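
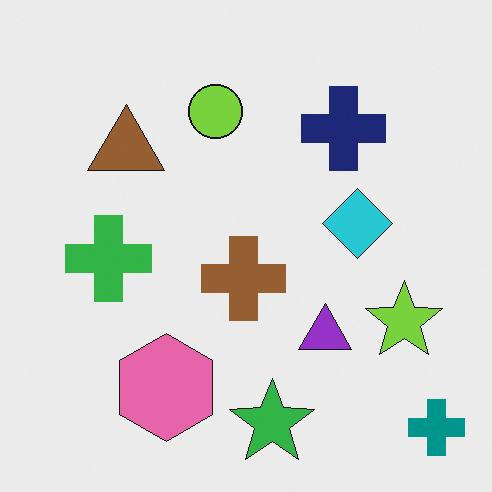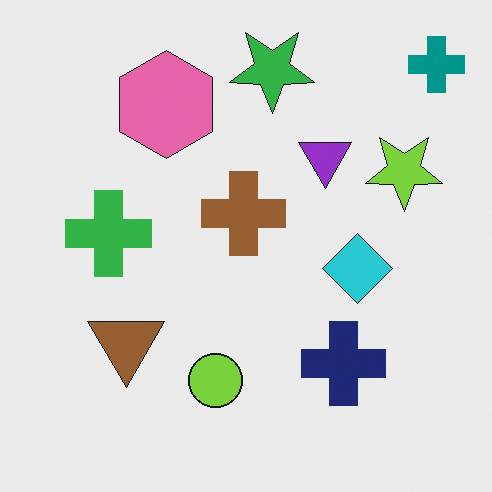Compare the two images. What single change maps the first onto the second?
This is the original image flipped vertically (top ↔ bottom).

The teal cross is in the bottom-right of the first image and the top-right of the second — shapes on opposite sides of the horizontal midline have swapped in a mirror flip.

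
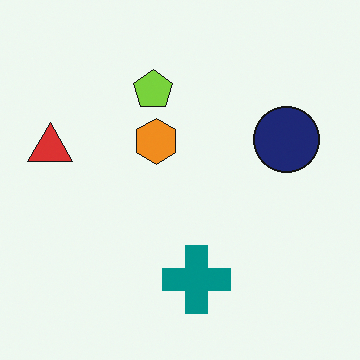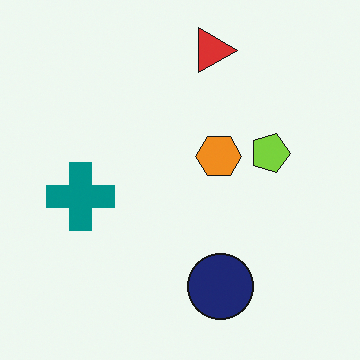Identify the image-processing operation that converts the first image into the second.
This is the original image rotated 90° clockwise.

The red triangle sits in the left of the first image and the top of the second — consistent with a whole-image 90° clockwise rotation.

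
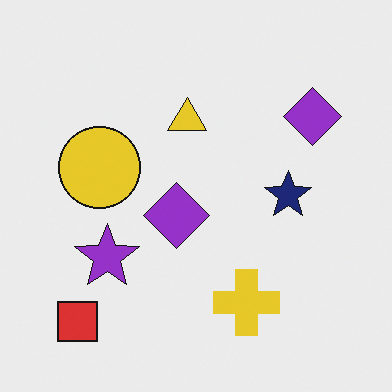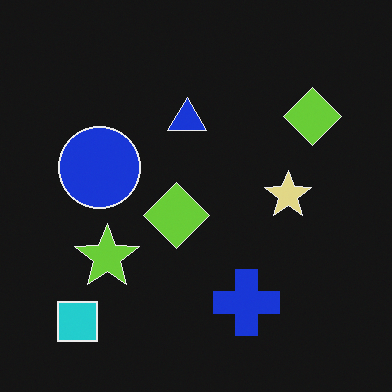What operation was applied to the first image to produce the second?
The transformation is: color-inverted (negative).

The light background has become dark and every shape's color is its complement — a photographic negative.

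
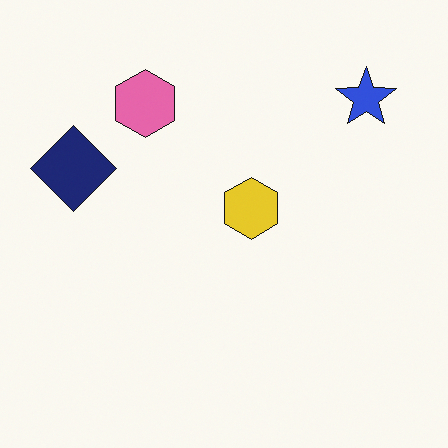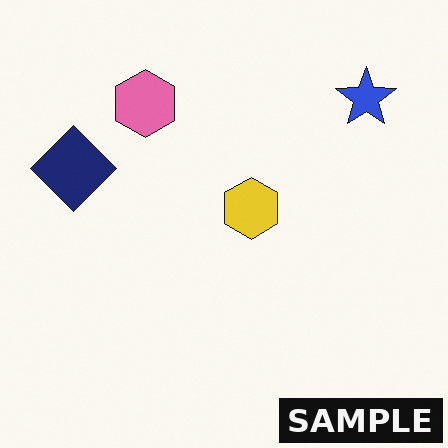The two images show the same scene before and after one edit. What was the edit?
The image was watermarked with the text "SAMPLE" in the lower-right corner.

A dark label reading "SAMPLE" appears in the lower-right corner.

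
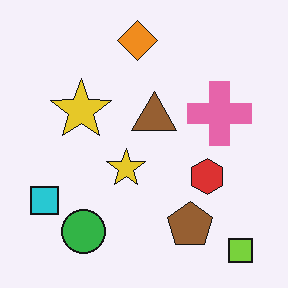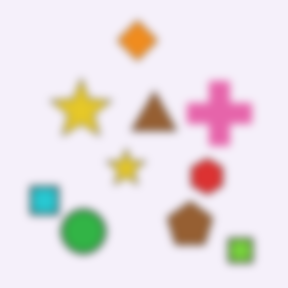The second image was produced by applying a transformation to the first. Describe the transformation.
This is the original image moderately blurred.

Shape edges and outlines are uniformly softened across the whole image.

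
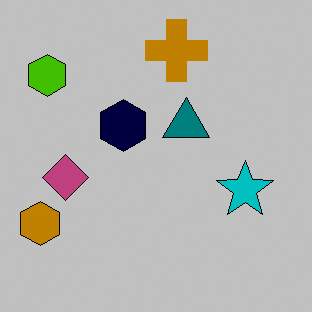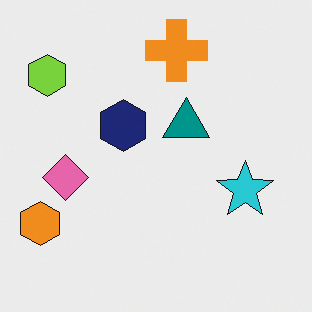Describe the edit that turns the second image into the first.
It was heavily posterized to just a handful of flat colors.

Each flat color has snapped to a coarser quantized level — most visibly, the near-white background has dropped to a flat grey.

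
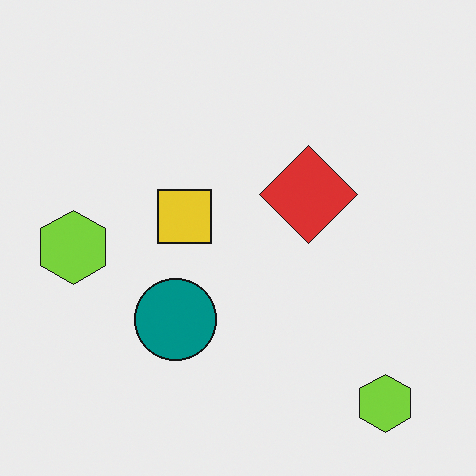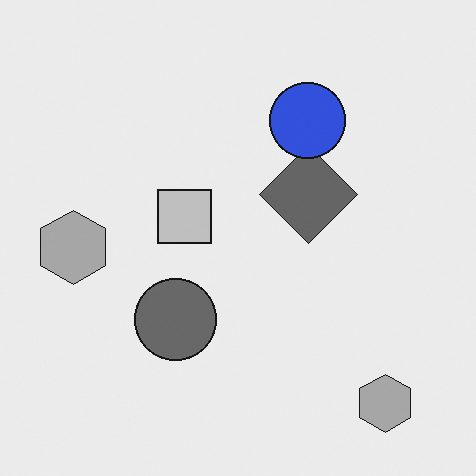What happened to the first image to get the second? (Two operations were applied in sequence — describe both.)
Converted to grayscale, then overlaid with an additional blue circle.

All color is removed — every shape is now a shade of grey. A blue circle appears in the second image that is absent from the first.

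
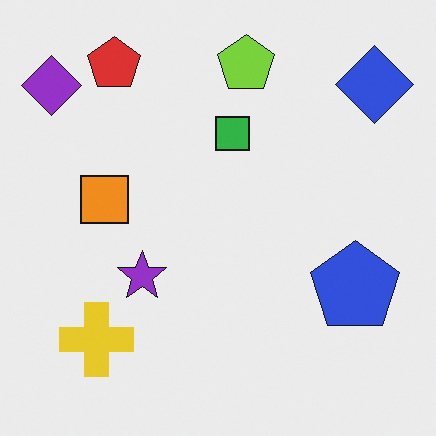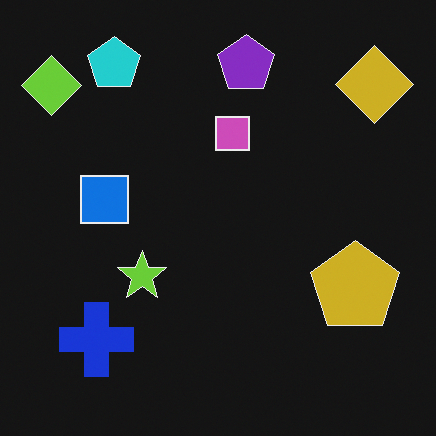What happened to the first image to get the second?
The image was color-inverted (negative).

The light background has become dark and every shape's color is its complement — a photographic negative.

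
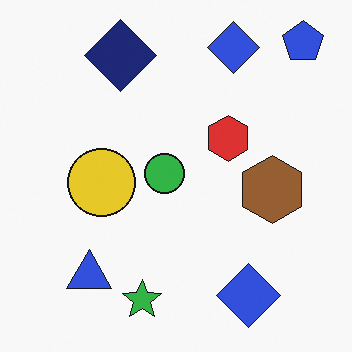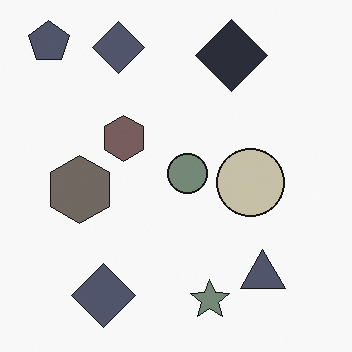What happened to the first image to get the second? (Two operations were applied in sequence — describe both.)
The image was heavily desaturated, then flipped horizontally (left ↔ right).

All colors are more muted and greyish — a global saturation change. The blue pentagon is in the top-right of the first image and the top-left of the second — shapes on opposite sides of the vertical midline have swapped in a mirror flip.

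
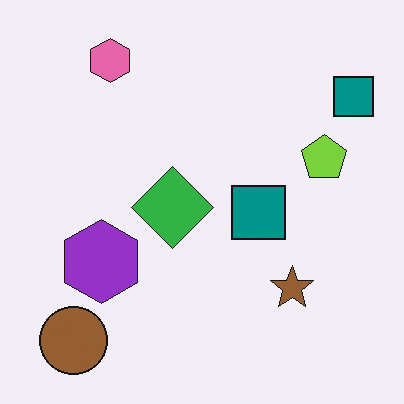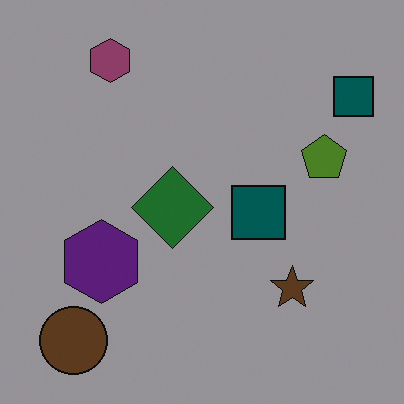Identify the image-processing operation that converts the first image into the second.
The second image is the first darkened a lot.

Every pixel — background and shapes alike — is uniformly darkened.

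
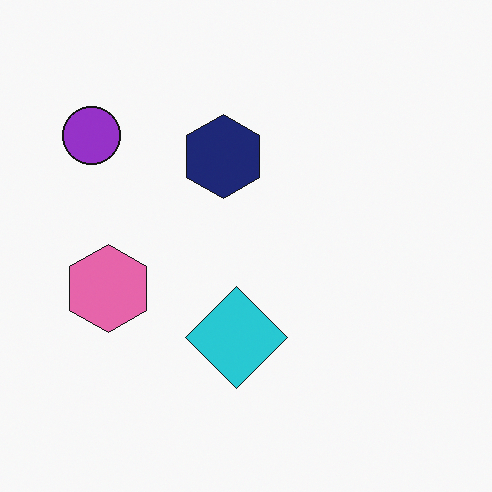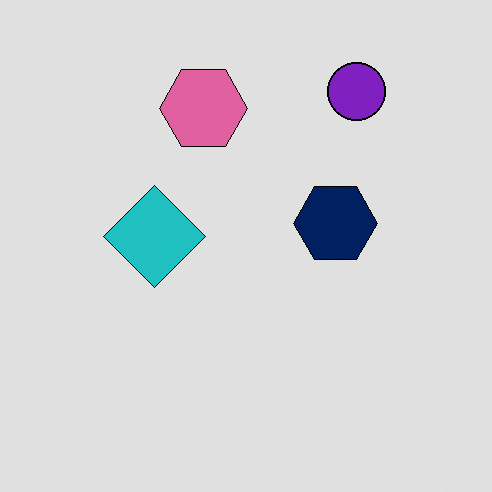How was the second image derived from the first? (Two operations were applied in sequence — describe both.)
The image was moderately posterized, then rotated 90° clockwise.

Each flat color has snapped to a coarser quantized level — most visibly, the near-white background has dropped to a flat grey. The purple circle sits in the top-left of the first image and the top-right of the second — consistent with a whole-image 90° clockwise rotation.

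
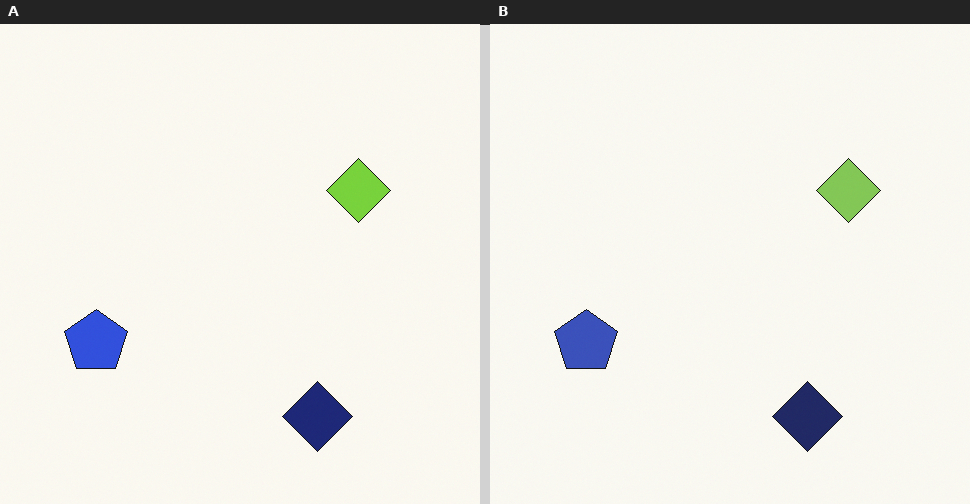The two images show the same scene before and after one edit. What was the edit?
It was slightly desaturated.

All colors are more muted and greyish — a global saturation change.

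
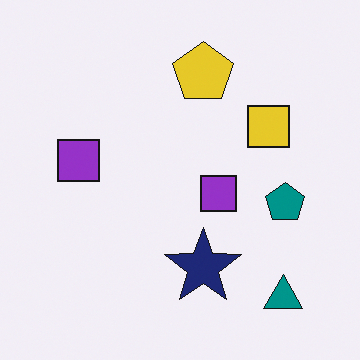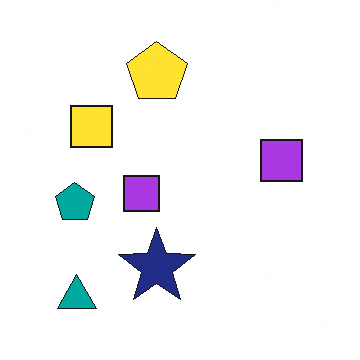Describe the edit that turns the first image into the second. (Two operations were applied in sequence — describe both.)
The image was slightly brightened, then flipped horizontally (left ↔ right).

Every pixel — background and shapes alike — is uniformly brightened. The teal pentagon is in the right of the first image and the left of the second — shapes on opposite sides of the vertical midline have swapped in a mirror flip.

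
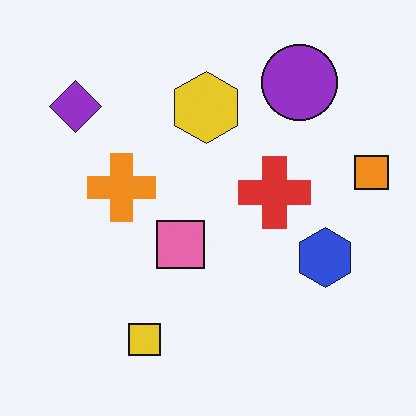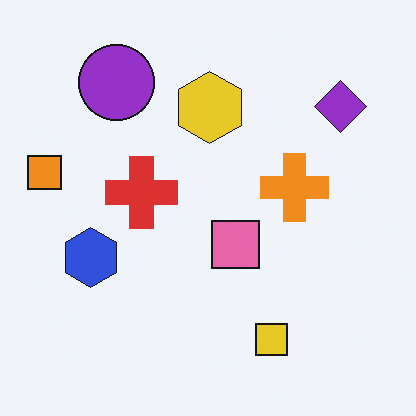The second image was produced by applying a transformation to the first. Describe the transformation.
The second image is the first flipped horizontally (left ↔ right).

The orange square is in the right of the first image and the left of the second — shapes on opposite sides of the vertical midline have swapped in a mirror flip.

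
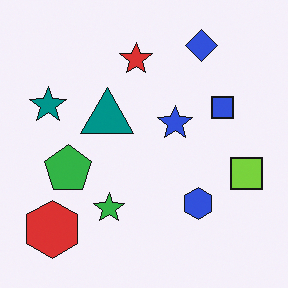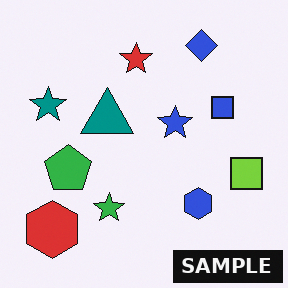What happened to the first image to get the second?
The image was watermarked with the text "SAMPLE" in the lower-right corner.

A dark label reading "SAMPLE" appears in the lower-right corner.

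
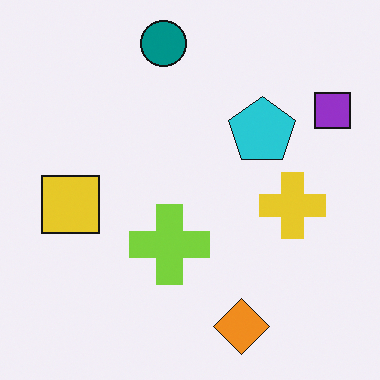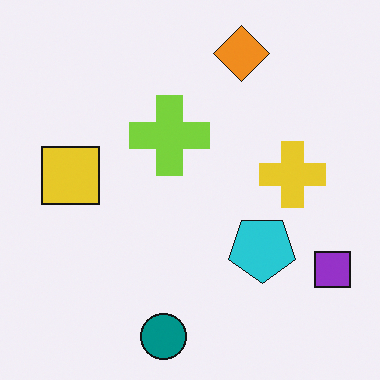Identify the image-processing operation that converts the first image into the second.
The second image is the first flipped vertically (top ↔ bottom).

The teal circle is in the top of the first image and the bottom of the second — shapes on opposite sides of the horizontal midline have swapped in a mirror flip.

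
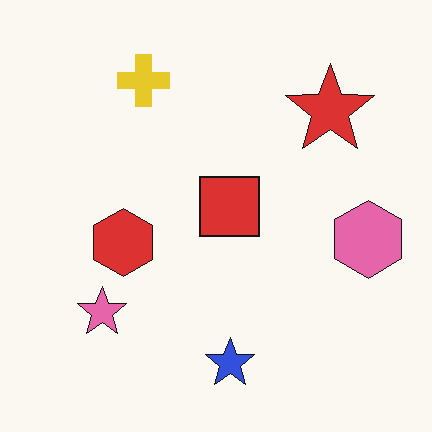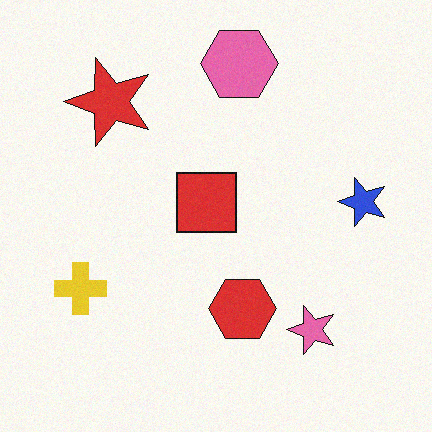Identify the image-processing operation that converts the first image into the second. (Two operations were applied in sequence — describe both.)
This is the original image rotated 90° counter-clockwise, then degraded with a light layer of grain.

The red star sits in the top-right of the first image and the top-left of the second — consistent with a whole-image 90° counter-clockwise rotation. Random speckle covers the whole image, including the flat background.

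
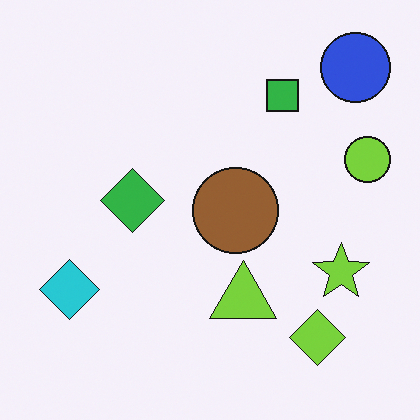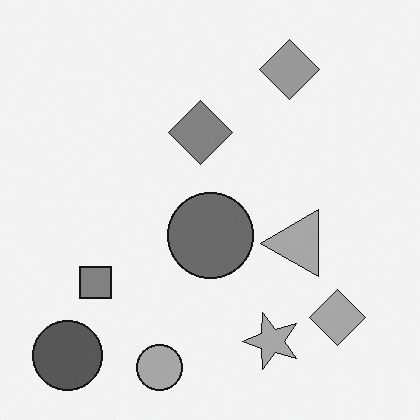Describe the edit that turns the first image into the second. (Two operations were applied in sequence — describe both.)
This is the original image transposed (reflected across the top-left ↔ bottom-right diagonal), then converted to grayscale.

Shapes have swapped their row and column positions — what was in the top-right is now in the bottom-left — a diagonal reflection. All color is removed — every shape is now a shade of grey.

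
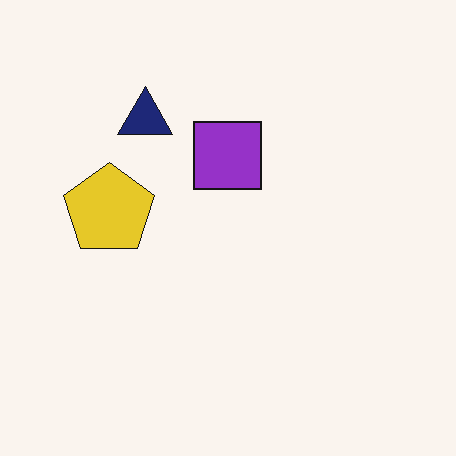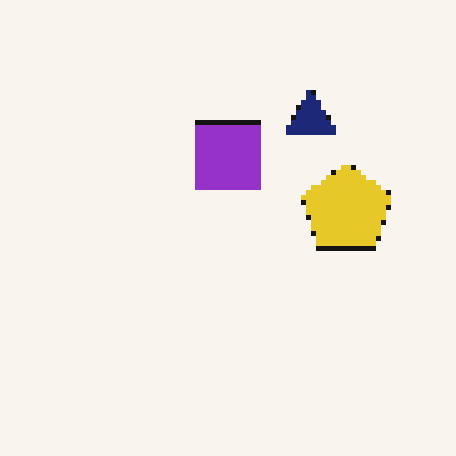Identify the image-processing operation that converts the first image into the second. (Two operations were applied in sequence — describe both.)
It was flipped horizontally (left ↔ right), then lightly pixelated (a mild mosaic effect).

The yellow pentagon is in the left of the first image and the right of the second — shapes on opposite sides of the vertical midline have swapped in a mirror flip. Shapes are reduced to large square blocks; fine edges and outlines are lost — a downscale-then-upscale (mosaic) effect.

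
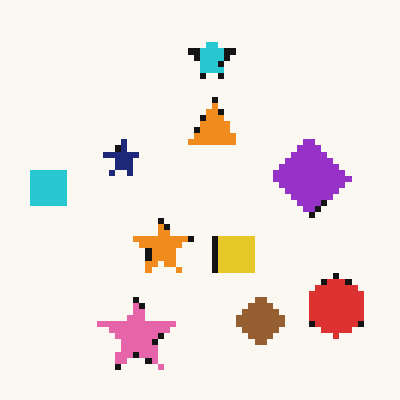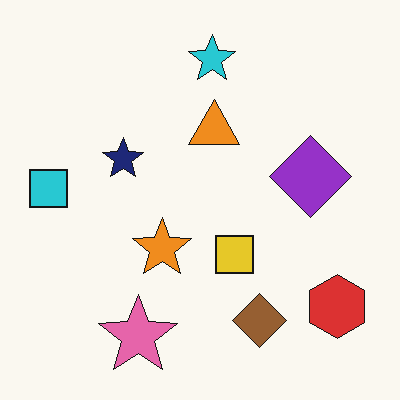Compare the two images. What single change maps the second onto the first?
It was pixelated into visible square blocks.

Shapes are reduced to large square blocks; fine edges and outlines are lost — a downscale-then-upscale (mosaic) effect.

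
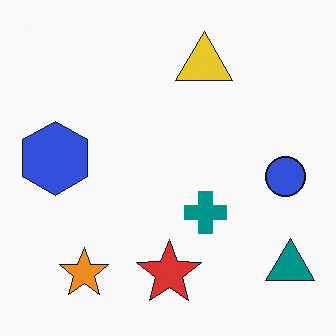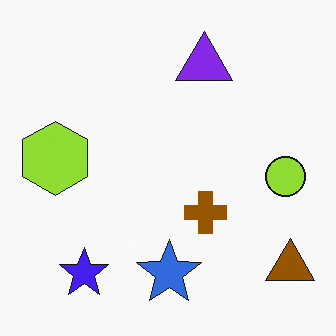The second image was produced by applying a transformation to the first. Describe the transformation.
It was hue-shifted through roughly half the color wheel.

Every shape's color has rotated by the same amount around the hue wheel — a uniform hue shift.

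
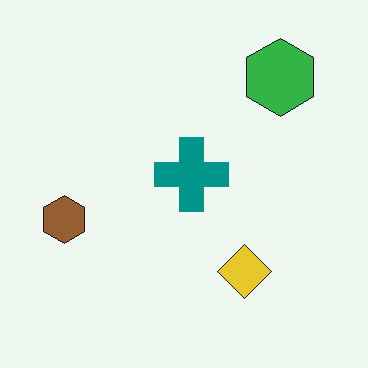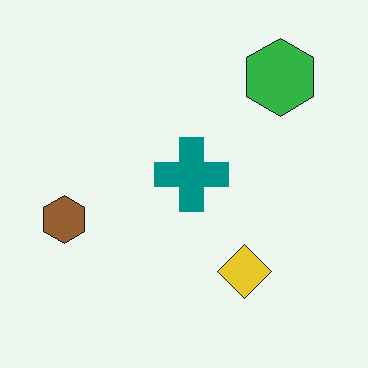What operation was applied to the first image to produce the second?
Given moderate JPEG compression.

Blocky 8×8 compression artifacts appear around shape edges and the flat background shows ringing — characteristic JPEG degradation.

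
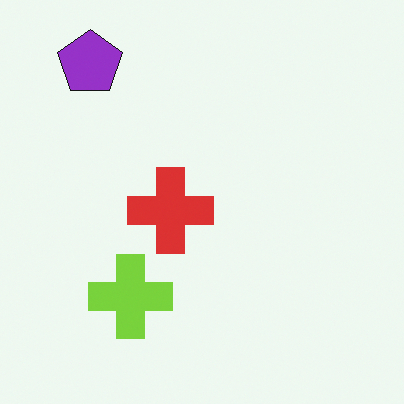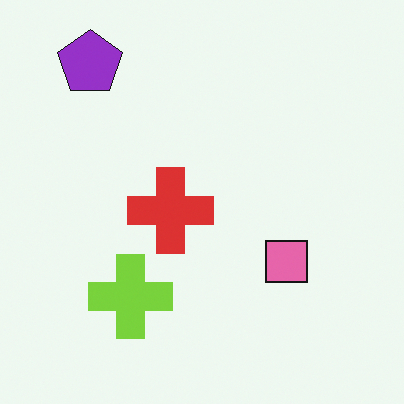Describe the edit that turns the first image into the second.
Overlaid with an additional pink square.

A pink square appears in the second image that is absent from the first.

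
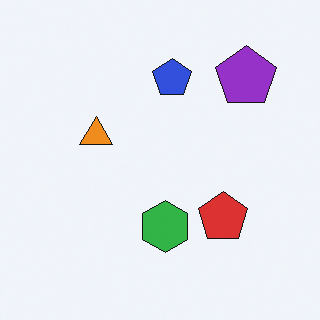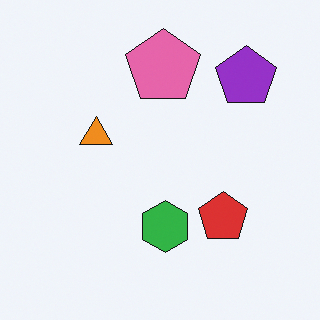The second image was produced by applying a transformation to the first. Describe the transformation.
It was overlaid with an additional pink pentagon.

A pink pentagon appears in the second image that is absent from the first.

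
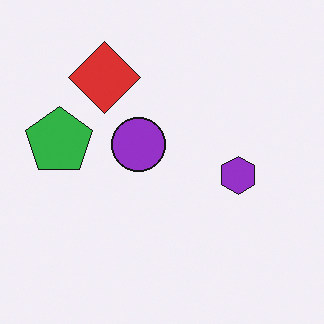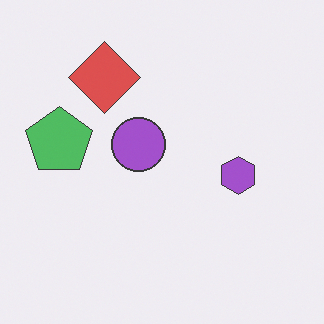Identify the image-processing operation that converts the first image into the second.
This is the original image given slightly reduced contrast.

Tones are pushed toward mid-grey across the whole image — a global contrast change.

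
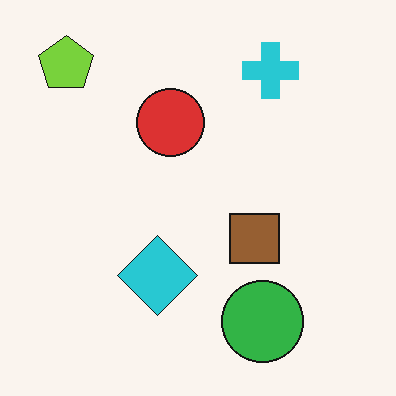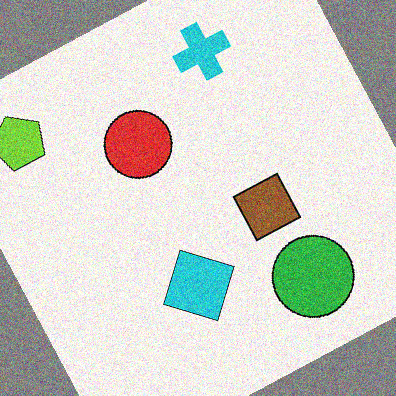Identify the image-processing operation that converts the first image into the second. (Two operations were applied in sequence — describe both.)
The transformation is: rotated counter-clockwise by a moderate amount, then degraded with moderate additive noise.

Every shape is tilted by the same angle and the image corners show triangular fill wedges — a whole-image rotation by a non-right angle. Random speckle covers the whole image, including the flat background.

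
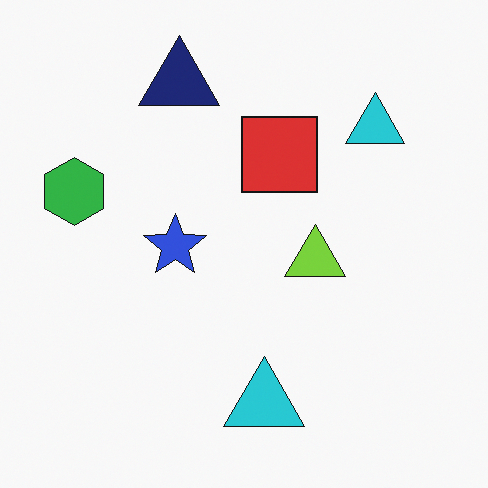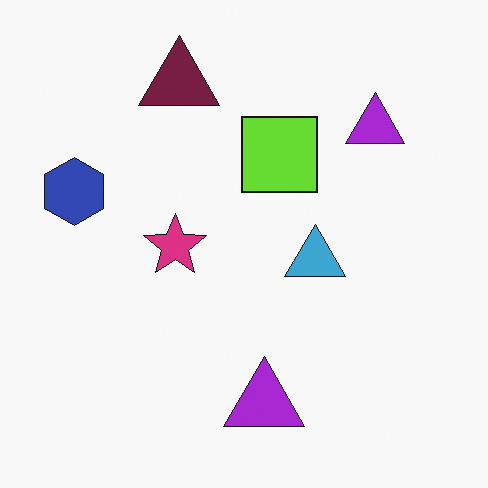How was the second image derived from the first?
Hue-shifted noticeably.

Every shape's color has rotated by the same amount around the hue wheel — a uniform hue shift.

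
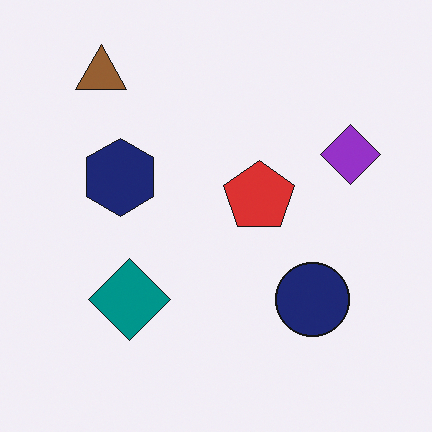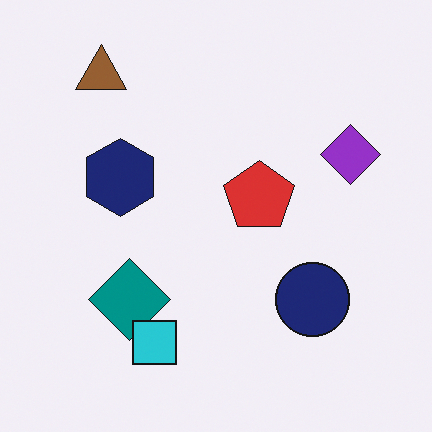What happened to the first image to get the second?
Overlaid with an additional cyan square.

A cyan square appears in the second image that is absent from the first.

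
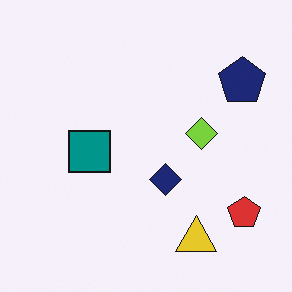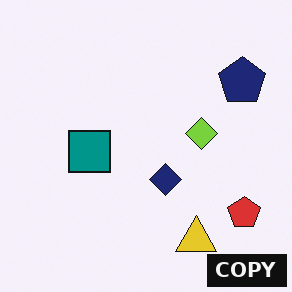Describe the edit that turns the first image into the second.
It was watermarked with the text "COPY" in the lower-right corner.

A dark label reading "COPY" appears in the lower-right corner.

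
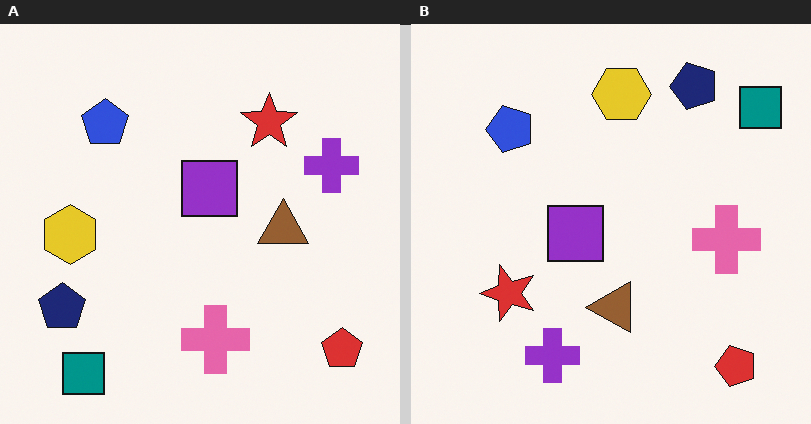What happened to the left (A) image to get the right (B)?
This is the original image transposed (reflected across the top-left ↔ bottom-right diagonal).

Shapes have swapped their row and column positions — what was in the top-right is now in the bottom-left — a diagonal reflection.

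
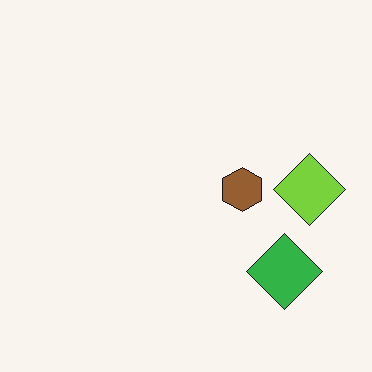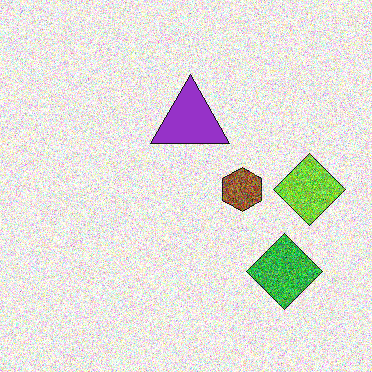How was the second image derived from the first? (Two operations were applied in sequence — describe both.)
It was degraded with heavy additive noise, then overlaid with an additional purple triangle.

Random speckle covers the whole image, including the flat background. A purple triangle appears in the second image that is absent from the first.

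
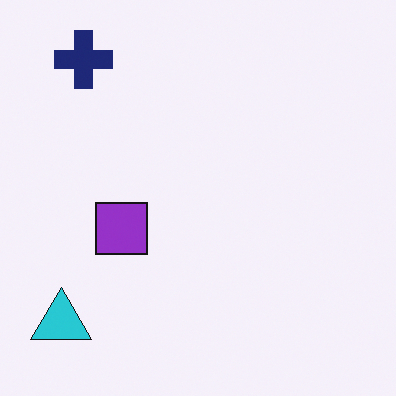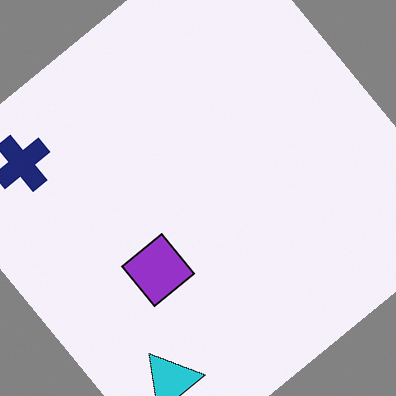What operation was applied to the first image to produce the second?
The image was rotated counter-clockwise by a large amount — several tens of degrees.

Every shape is tilted by the same angle and the image corners show triangular fill wedges — a whole-image rotation by a non-right angle.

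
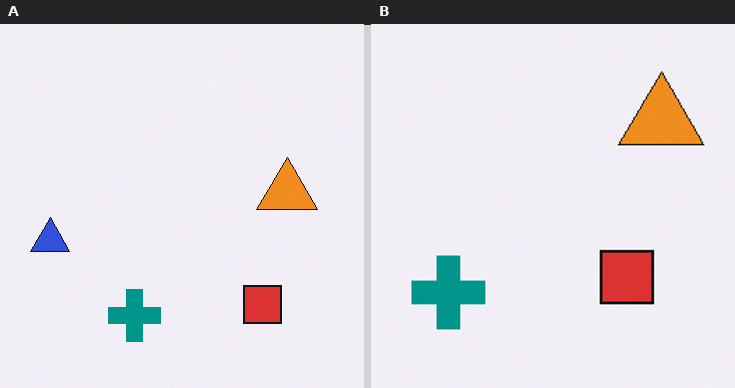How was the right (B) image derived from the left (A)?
This is the original image cropped slightly and scaled back up.

The visible shapes are larger and the field of view is narrower; shapes near the original edges may be partly or wholly outside the frame — a crop-and-rescale.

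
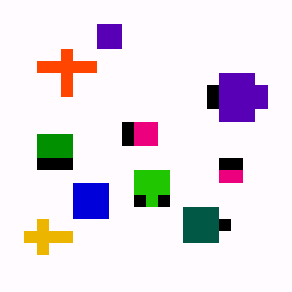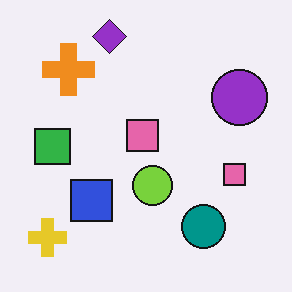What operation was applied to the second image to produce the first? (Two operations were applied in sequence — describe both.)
The first image is the second coarsely pixelated, then given much higher contrast.

Shapes are reduced to large square blocks; fine edges and outlines are lost — a downscale-then-upscale (mosaic) effect. Tones are pushed away from mid-grey across the whole image — a global contrast change.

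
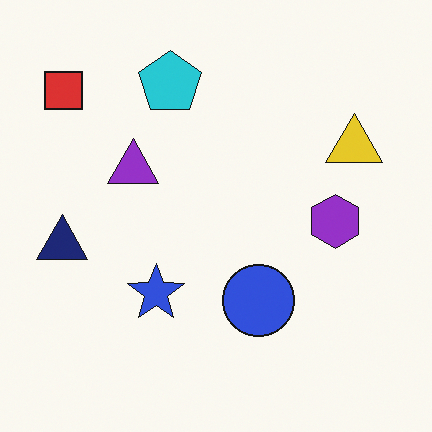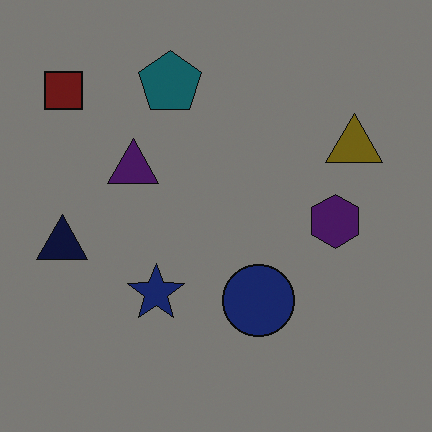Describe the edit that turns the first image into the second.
This is the original image noticeably darkened.

Every pixel — background and shapes alike — is uniformly darkened.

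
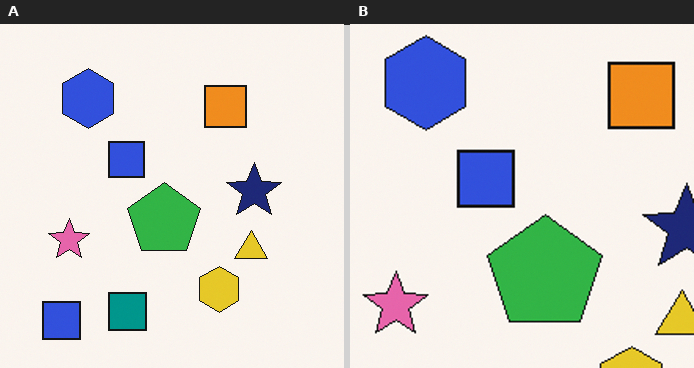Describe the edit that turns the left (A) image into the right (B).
This is the original image cropped to a modestly smaller region and rescaled.

The visible shapes are larger and the field of view is narrower; shapes near the original edges may be partly or wholly outside the frame — a crop-and-rescale.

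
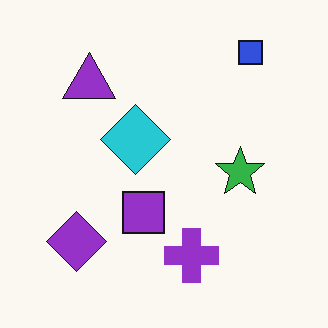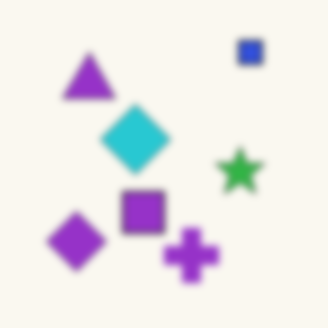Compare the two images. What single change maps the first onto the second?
The image was noticeably gaussian-blurred.

Shape edges and outlines are uniformly softened across the whole image.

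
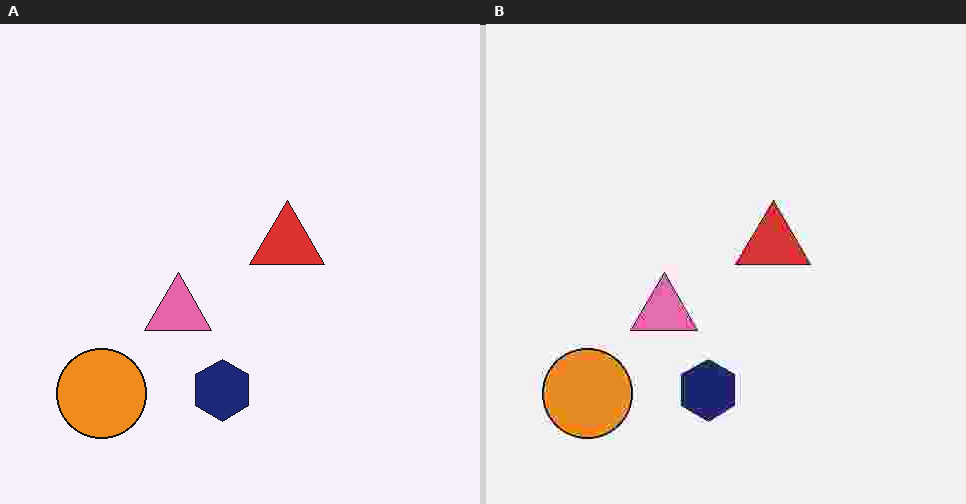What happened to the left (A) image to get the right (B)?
The right (B) image is the left (A) degraded with heavy JPEG compression.

Blocky 8×8 compression artifacts appear around shape edges and the flat background shows ringing — characteristic JPEG degradation.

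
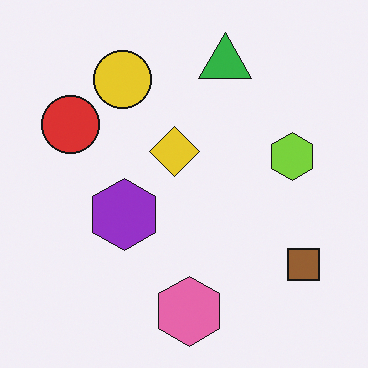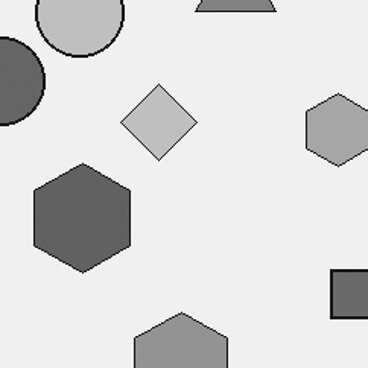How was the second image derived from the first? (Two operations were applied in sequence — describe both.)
Converted to grayscale, then cropped slightly and scaled back up.

All color is removed — every shape is now a shade of grey. The visible shapes are larger and the field of view is narrower; shapes near the original edges may be partly or wholly outside the frame — a crop-and-rescale.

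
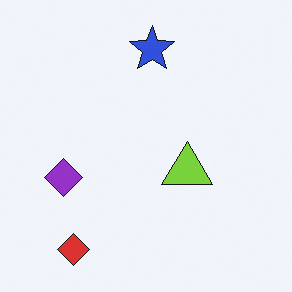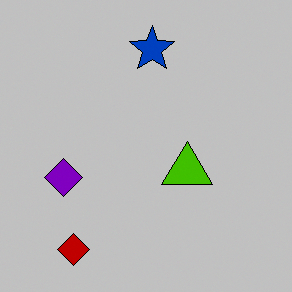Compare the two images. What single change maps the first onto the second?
The image was aggressively posterized.

Each flat color has snapped to a coarser quantized level — most visibly, the near-white background has dropped to a flat grey.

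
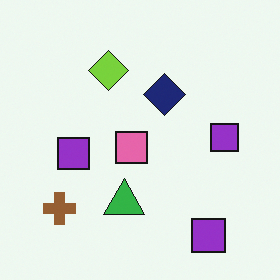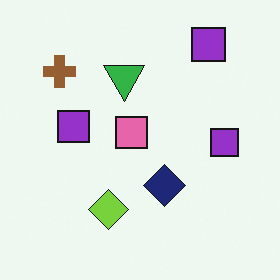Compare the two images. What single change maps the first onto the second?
It was flipped vertically (top ↔ bottom).

The lime diamond is in the top of the first image and the bottom of the second — shapes on opposite sides of the horizontal midline have swapped in a mirror flip.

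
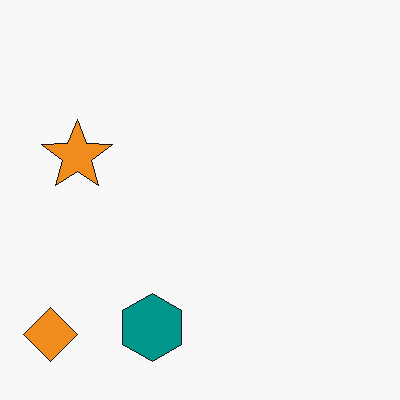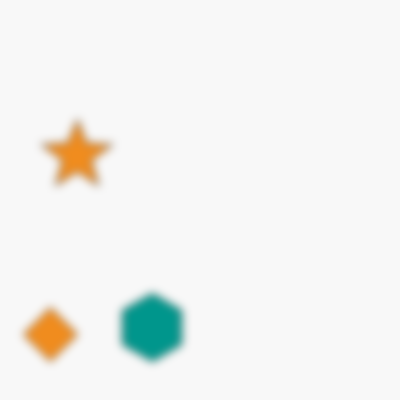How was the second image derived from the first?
The second image is the first noticeably gaussian-blurred.

Shape edges and outlines are uniformly softened across the whole image.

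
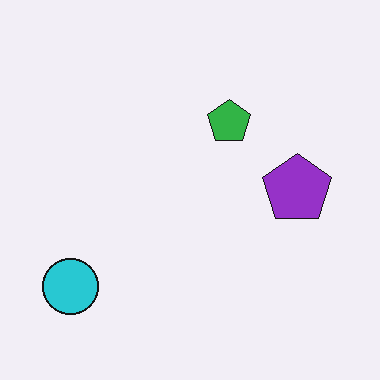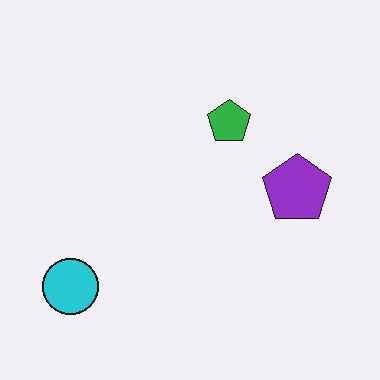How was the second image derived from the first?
This is the original image JPEG-compressed with visible artifacts.

Blocky 8×8 compression artifacts appear around shape edges and the flat background shows ringing — characteristic JPEG degradation.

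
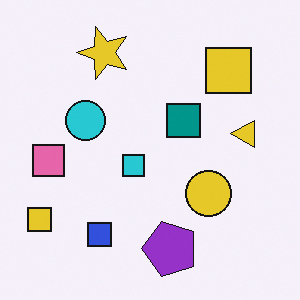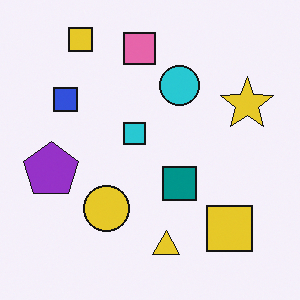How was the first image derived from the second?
Rotated 90° counter-clockwise.

The yellow star sits in the right of the second image and the top of the first — consistent with a whole-image 90° counter-clockwise rotation.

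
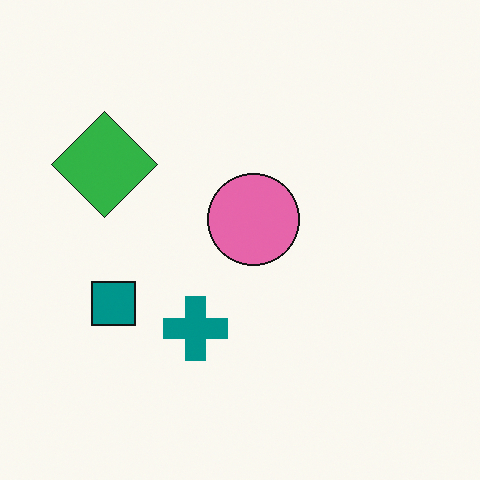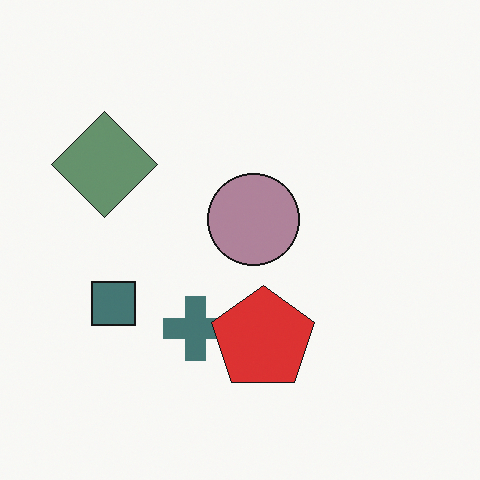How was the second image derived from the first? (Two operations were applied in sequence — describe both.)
The transformation is: made much more muted (saturation change), then overlaid with an additional red pentagon.

All colors are more muted and greyish — a global saturation change. A red pentagon appears in the second image that is absent from the first.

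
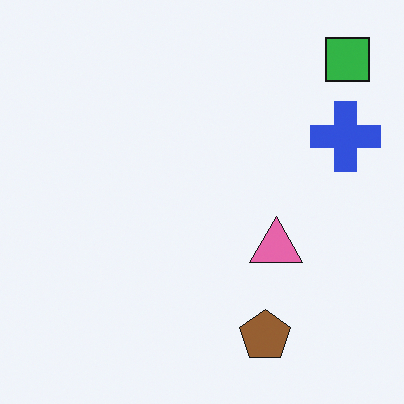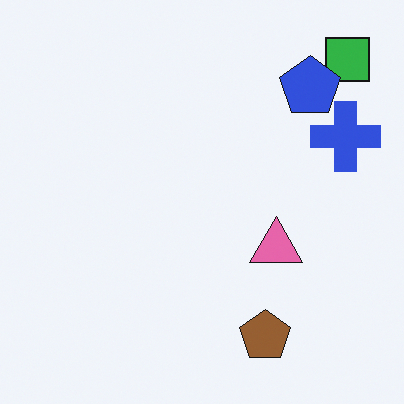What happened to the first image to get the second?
Overlaid with an additional blue pentagon.

A blue pentagon appears in the second image that is absent from the first.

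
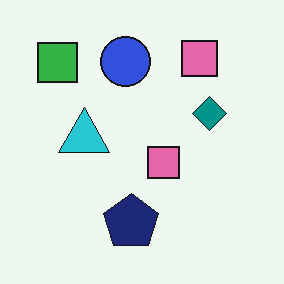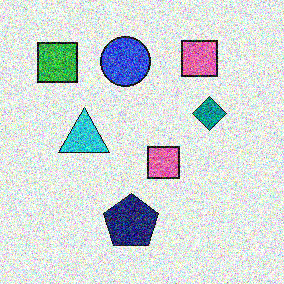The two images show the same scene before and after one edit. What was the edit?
This is the original image degraded with strong gaussian noise.

Random speckle covers the whole image, including the flat background.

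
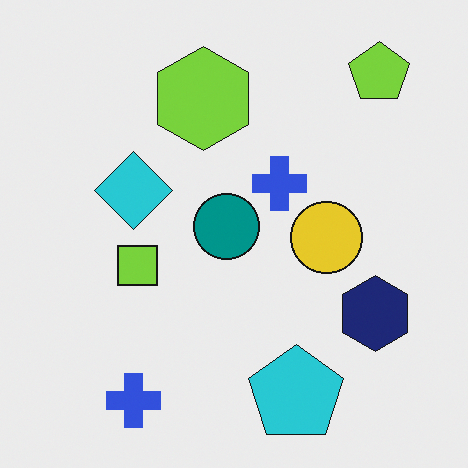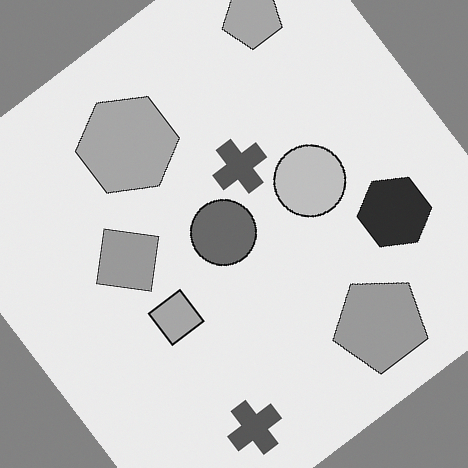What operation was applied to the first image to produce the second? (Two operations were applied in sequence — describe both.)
This is the original image rotated counter-clockwise by a large amount — several tens of degrees, then converted to grayscale.

Every shape is tilted by the same angle and the image corners show triangular fill wedges — a whole-image rotation by a non-right angle. All color is removed — every shape is now a shade of grey.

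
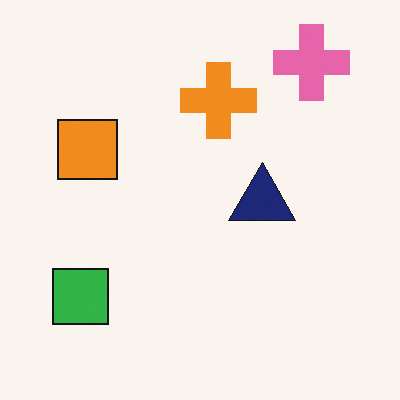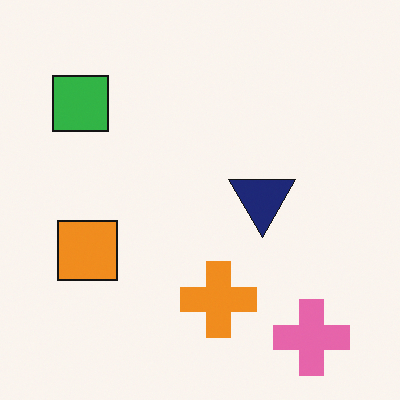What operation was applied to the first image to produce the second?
The transformation is: flipped vertically (top ↔ bottom).

The pink cross is in the top-right of the first image and the bottom-right of the second — shapes on opposite sides of the horizontal midline have swapped in a mirror flip.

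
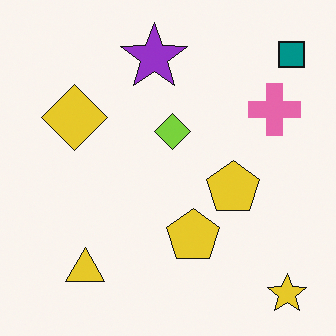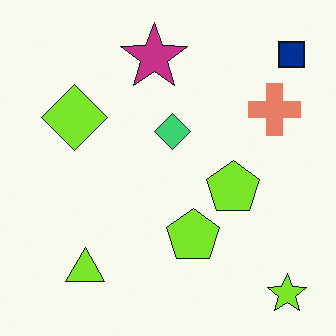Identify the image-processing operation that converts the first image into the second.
The second image is the first hue-shifted by a small amount.

Every shape's color has rotated by the same amount around the hue wheel — a uniform hue shift.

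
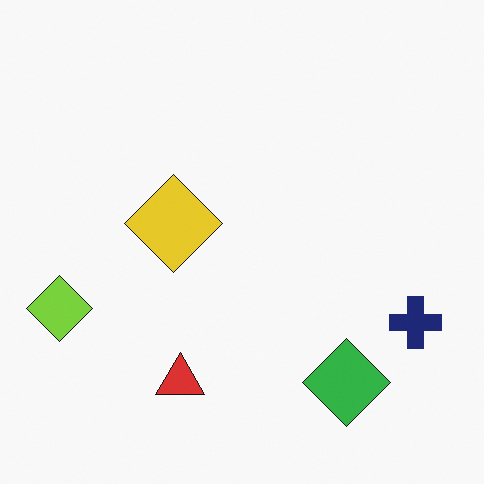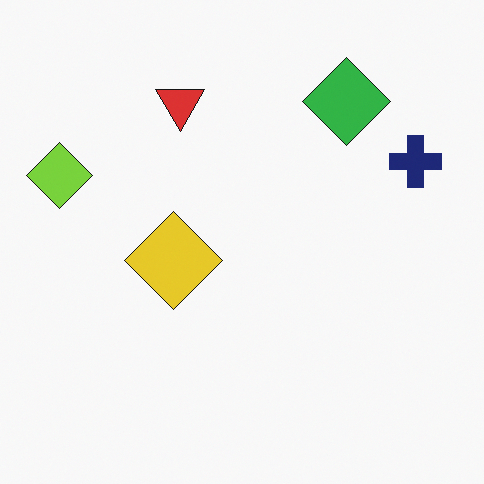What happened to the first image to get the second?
This is the original image flipped vertically (top ↔ bottom).

The green diamond is in the bottom-right of the first image and the top-right of the second — shapes on opposite sides of the horizontal midline have swapped in a mirror flip.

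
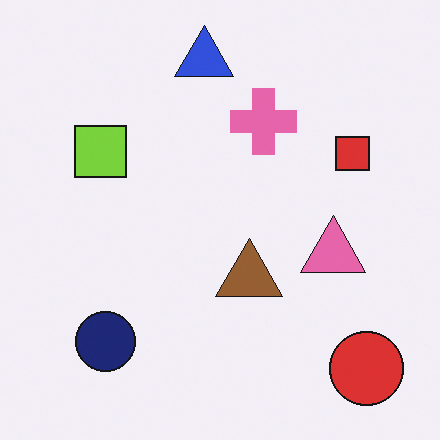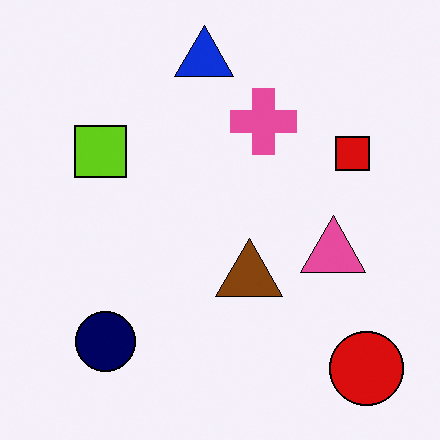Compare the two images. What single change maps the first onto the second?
The transformation is: given slightly increased contrast.

Tones are pushed away from mid-grey across the whole image — a global contrast change.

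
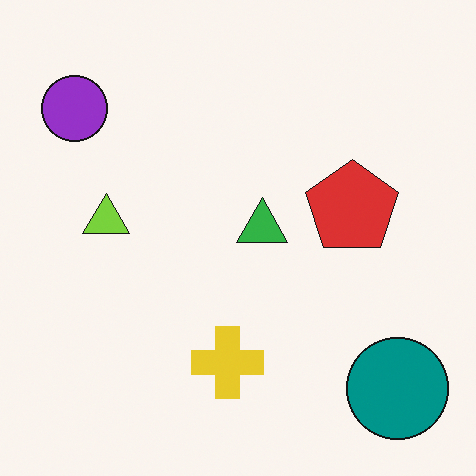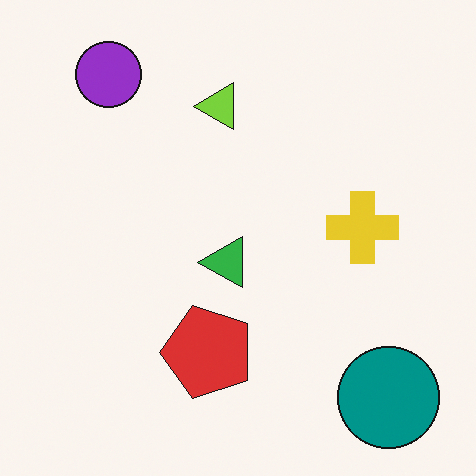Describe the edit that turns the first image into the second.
It was transposed (reflected across the top-left ↔ bottom-right diagonal).

Shapes have swapped their row and column positions — what was in the top-right is now in the bottom-left — a diagonal reflection.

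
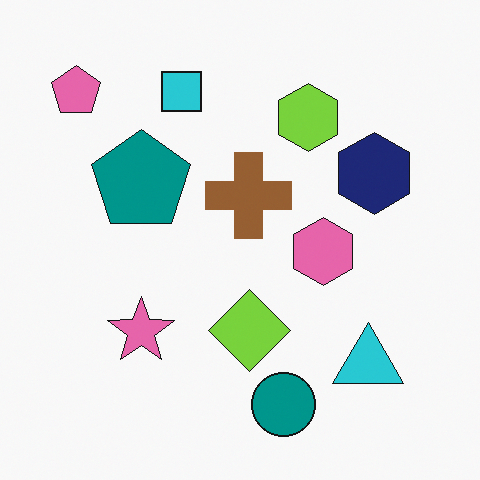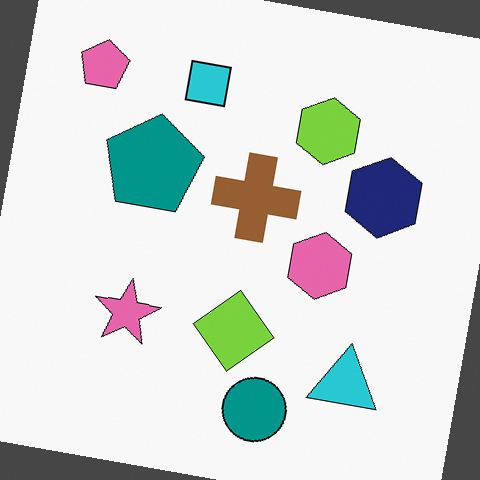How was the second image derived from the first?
The transformation is: rotated clockwise by a small amount.

Every shape is tilted by the same angle and the image corners show triangular fill wedges — a whole-image rotation by a non-right angle.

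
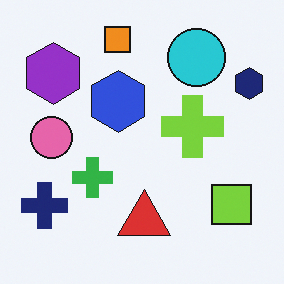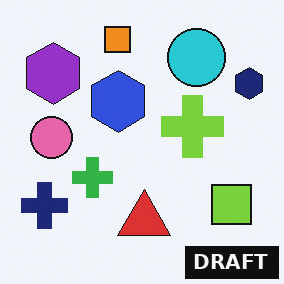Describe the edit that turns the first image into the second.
It was watermarked with the text "DRAFT" in the lower-right corner.

A dark label reading "DRAFT" appears in the lower-right corner.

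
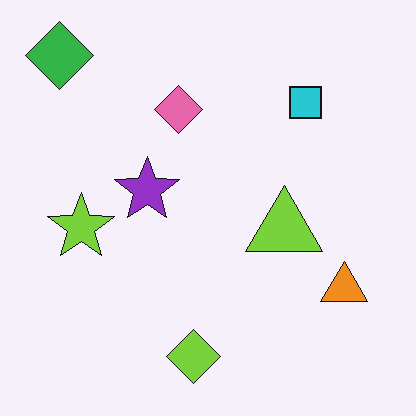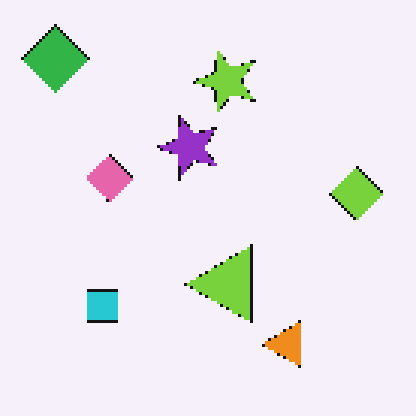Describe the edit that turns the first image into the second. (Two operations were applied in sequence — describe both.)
The transformation is: transposed (reflected across the top-left ↔ bottom-right diagonal), then mildly pixelated.

Shapes have swapped their row and column positions — what was in the top-right is now in the bottom-left — a diagonal reflection. Shapes are reduced to large square blocks; fine edges and outlines are lost — a downscale-then-upscale (mosaic) effect.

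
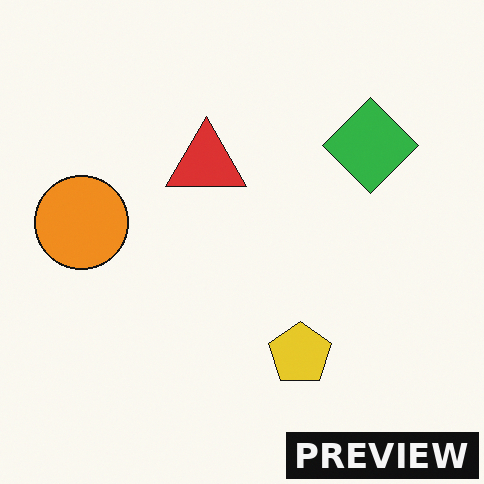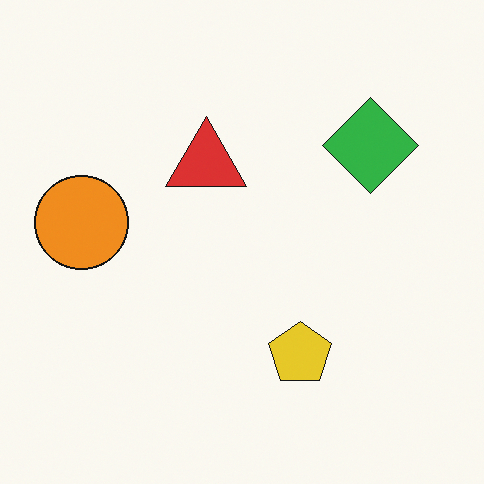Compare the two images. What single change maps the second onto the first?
The first image is the second watermarked with the text "PREVIEW" in the lower-right corner.

A dark label reading "PREVIEW" appears in the lower-right corner.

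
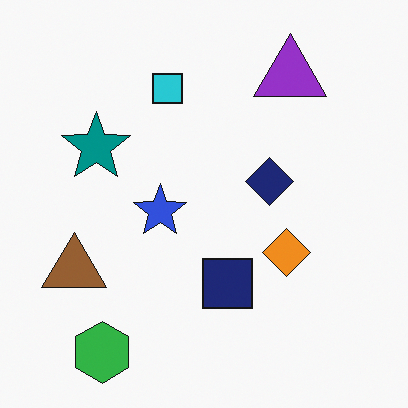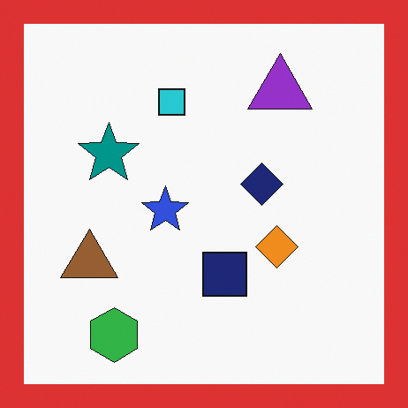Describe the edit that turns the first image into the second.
This is the original image framed with a red border.

A solid red frame runs around the edge of the second image, with the content slightly shrunk inside it.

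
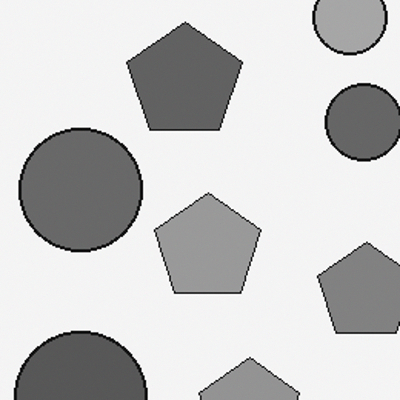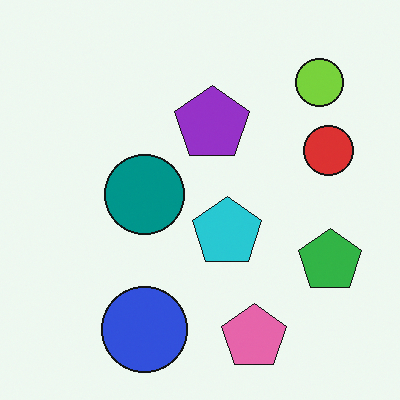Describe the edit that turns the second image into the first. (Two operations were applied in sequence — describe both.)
Cropped slightly and scaled back up, then converted to grayscale.

The visible shapes are larger and the field of view is narrower; shapes near the original edges may be partly or wholly outside the frame — a crop-and-rescale. All color is removed — every shape is now a shade of grey.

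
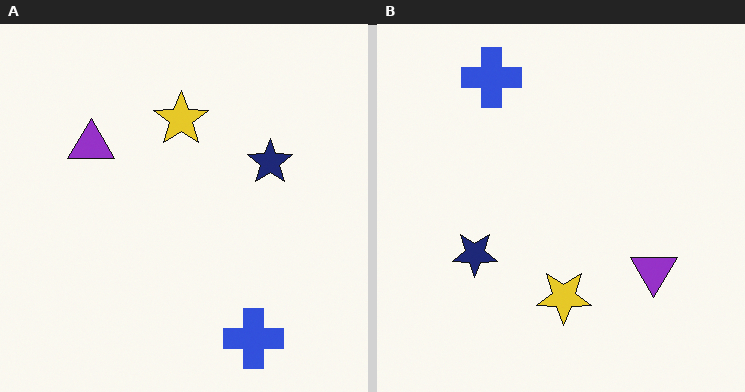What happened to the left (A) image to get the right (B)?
It was rotated 180°.

The blue cross sits in the bottom-right of the left (A) image and the top-left of the right (B) — consistent with a whole-image 180° rotation.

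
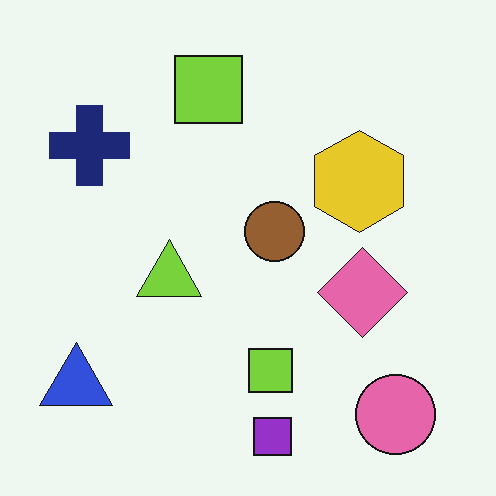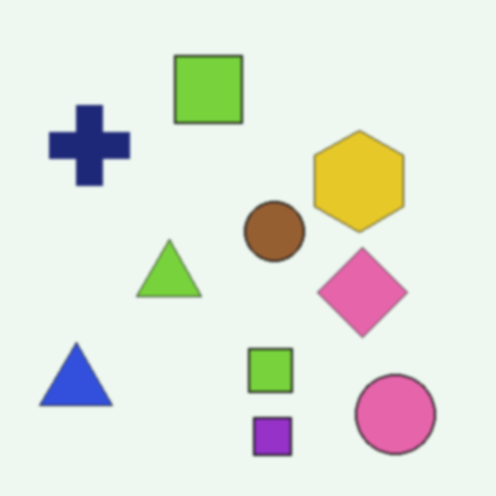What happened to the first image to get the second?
It was lightly blurred.

Shape edges and outlines are uniformly softened across the whole image.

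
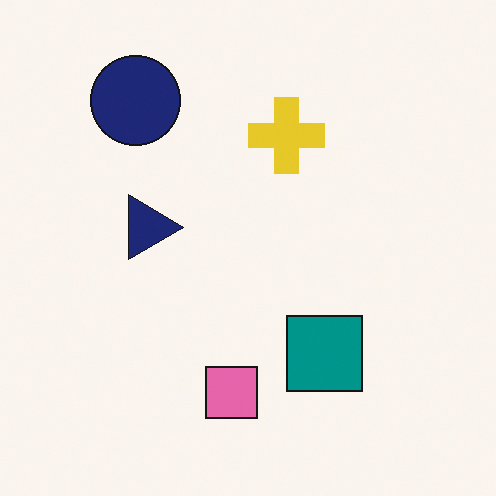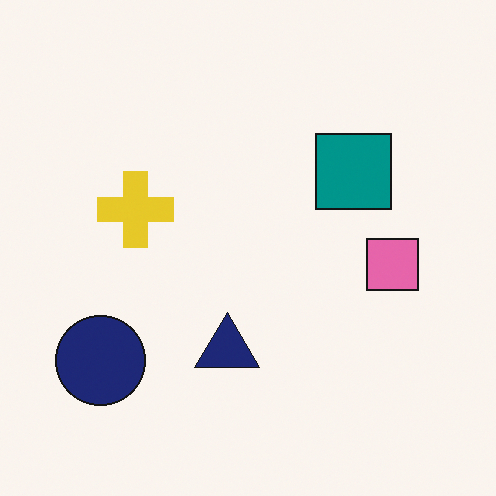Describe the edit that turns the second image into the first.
The transformation is: rotated 90° clockwise.

The navy circle sits in the bottom-left of the second image and the top-left of the first — consistent with a whole-image 90° clockwise rotation.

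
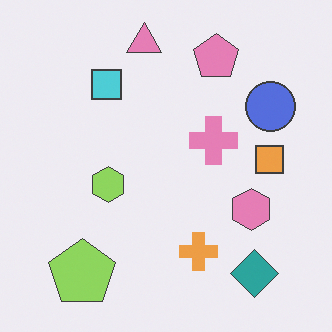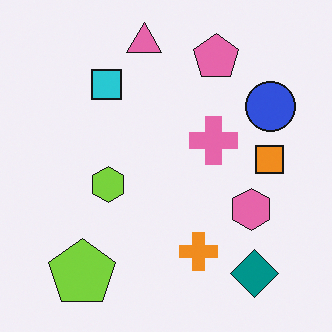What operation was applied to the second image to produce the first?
The first image is the second given slightly reduced contrast.

Tones are pushed toward mid-grey across the whole image — a global contrast change.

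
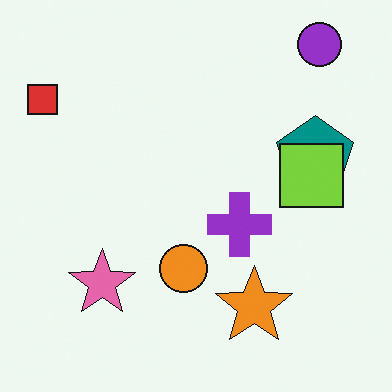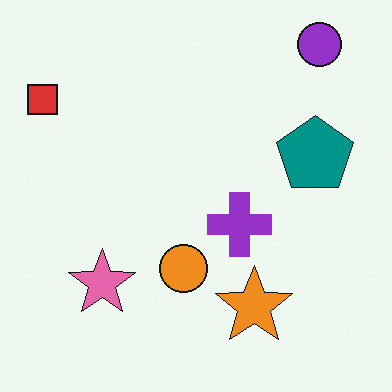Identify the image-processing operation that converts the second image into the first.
The image was overlaid with an additional lime square.

A lime square appears in the first image that is absent from the second.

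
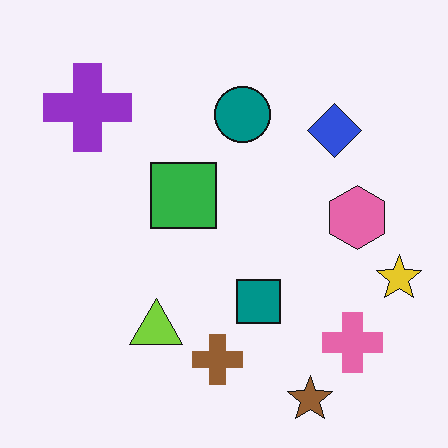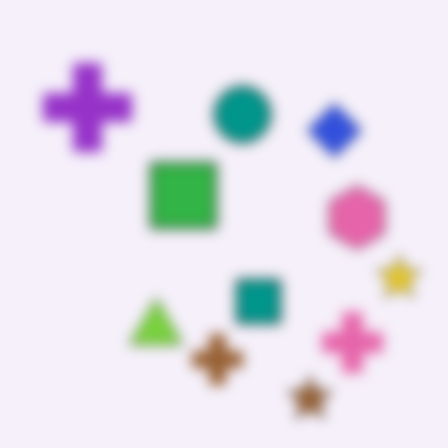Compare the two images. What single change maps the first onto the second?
The image was strongly gaussian-blurred.

Shape edges and outlines are uniformly softened across the whole image.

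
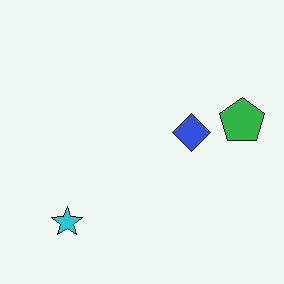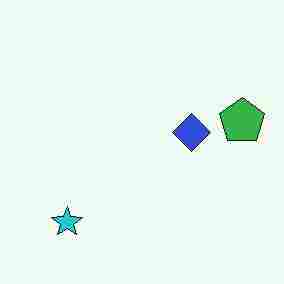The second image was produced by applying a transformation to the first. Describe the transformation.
This is the original image heavily JPEG-compressed with obvious blocking artifacts.

Blocky 8×8 compression artifacts appear around shape edges and the flat background shows ringing — characteristic JPEG degradation.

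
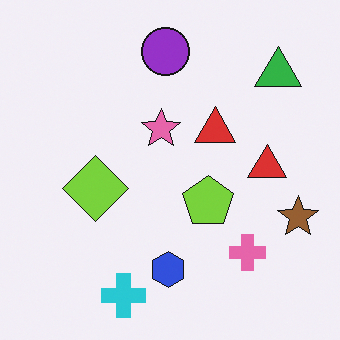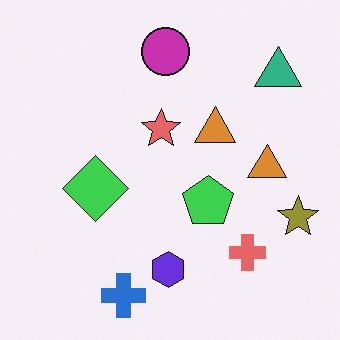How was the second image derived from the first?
It was hue-shifted by a small amount.

Every shape's color has rotated by the same amount around the hue wheel — a uniform hue shift.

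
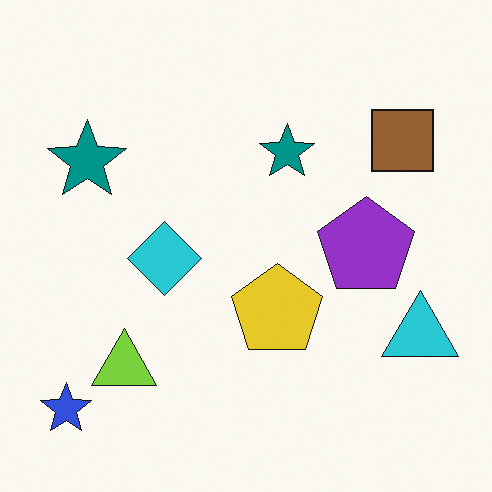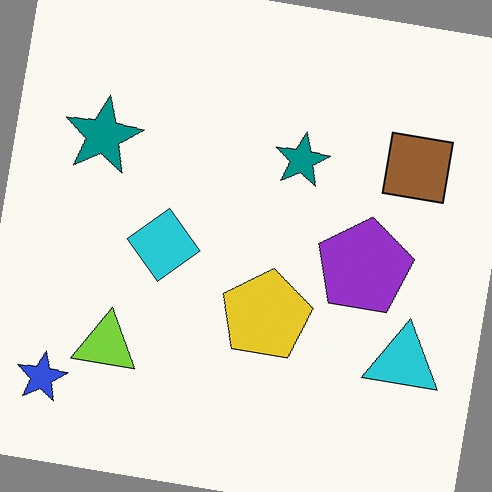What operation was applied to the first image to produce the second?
The image was rotated clockwise by a small amount.

Every shape is tilted by the same angle and the image corners show triangular fill wedges — a whole-image rotation by a non-right angle.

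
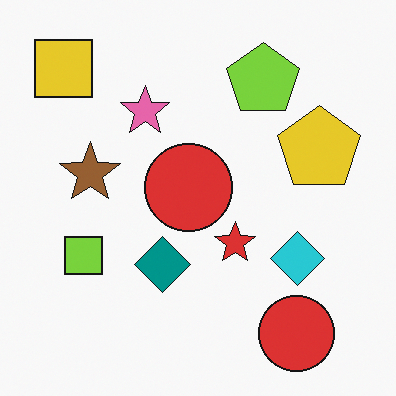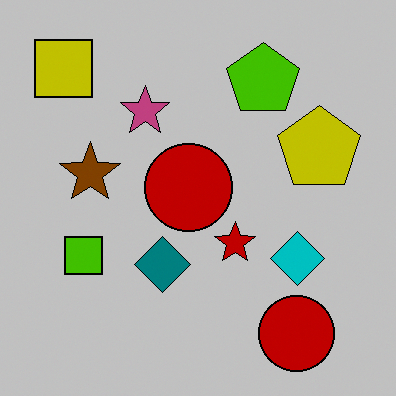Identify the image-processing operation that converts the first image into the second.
The image was aggressively posterized.

Each flat color has snapped to a coarser quantized level — most visibly, the near-white background has dropped to a flat grey.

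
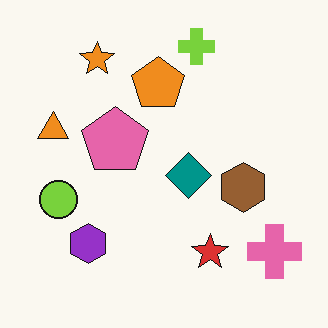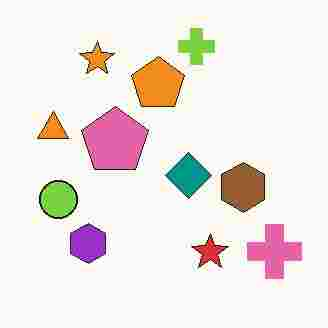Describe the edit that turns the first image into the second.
This is the original image degraded with heavy JPEG compression.

Blocky 8×8 compression artifacts appear around shape edges and the flat background shows ringing — characteristic JPEG degradation.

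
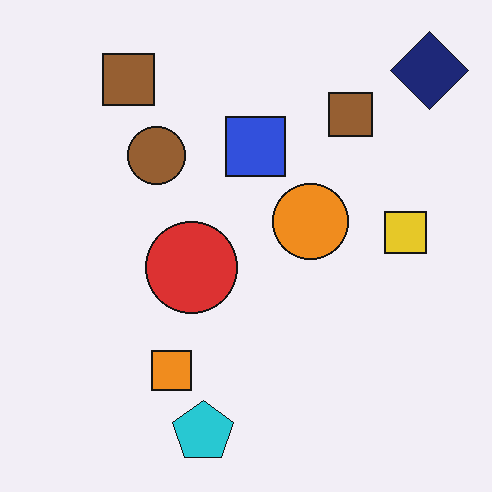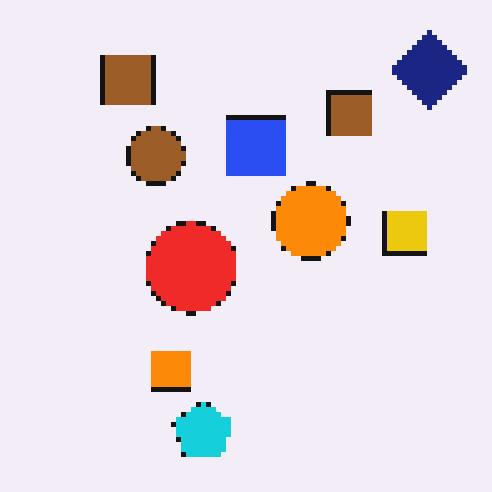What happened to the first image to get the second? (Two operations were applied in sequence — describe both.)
Lightly pixelated (a mild mosaic effect), then slightly oversaturated.

Shapes are reduced to large square blocks; fine edges and outlines are lost — a downscale-then-upscale (mosaic) effect. All colors are more vivid — a global saturation change.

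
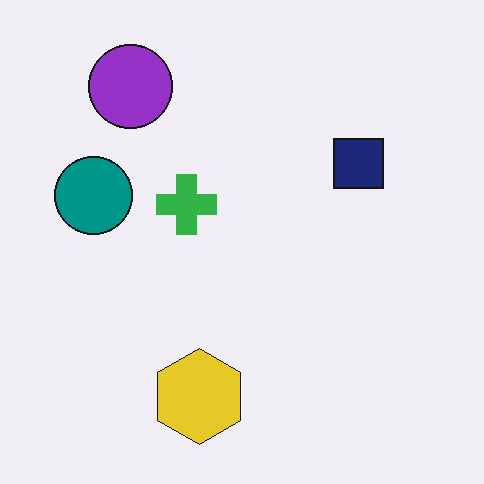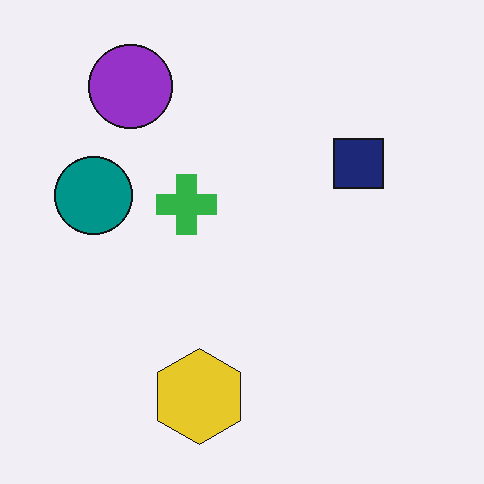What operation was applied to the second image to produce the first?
Given moderate JPEG compression.

Blocky 8×8 compression artifacts appear around shape edges and the flat background shows ringing — characteristic JPEG degradation.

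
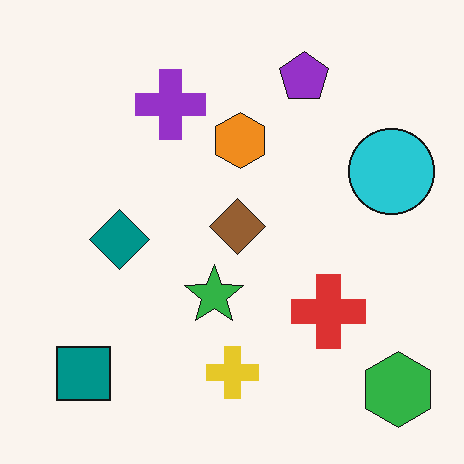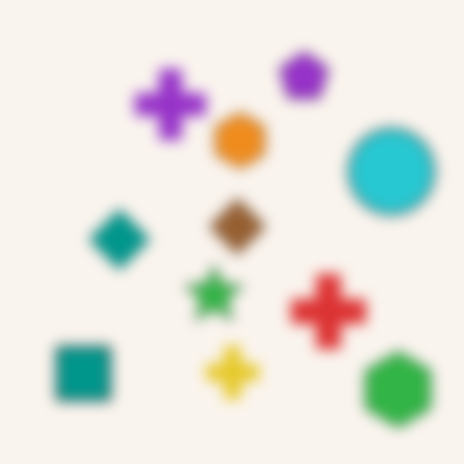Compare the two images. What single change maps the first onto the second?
The image was heavily blurred.

Shape edges and outlines are uniformly softened across the whole image.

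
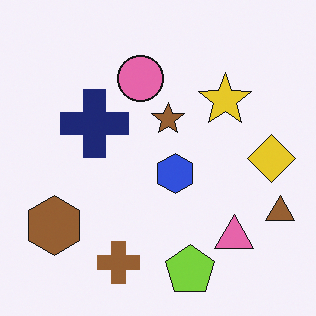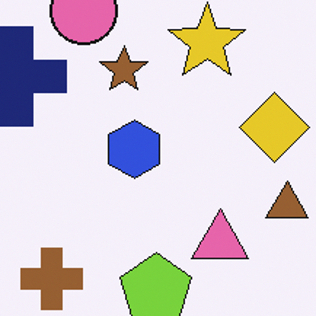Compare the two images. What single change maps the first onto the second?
The transformation is: cropped slightly and scaled back up.

The visible shapes are larger and the field of view is narrower; shapes near the original edges may be partly or wholly outside the frame — a crop-and-rescale.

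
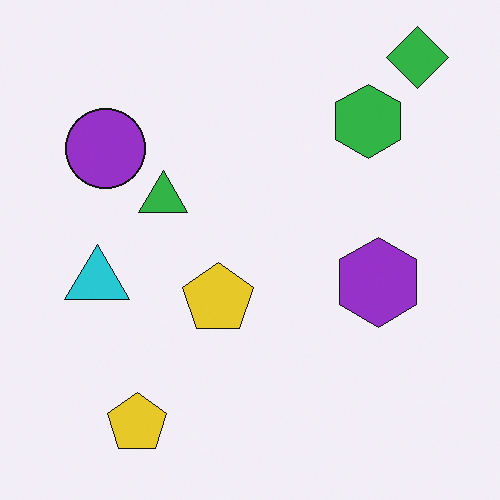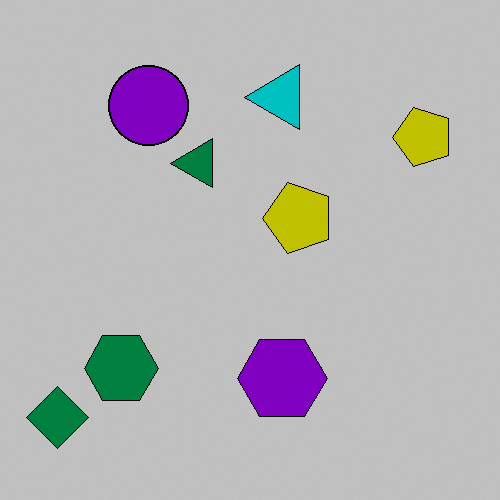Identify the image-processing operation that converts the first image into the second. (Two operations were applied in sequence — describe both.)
It was transposed (reflected across the top-left ↔ bottom-right diagonal), then aggressively posterized.

Shapes have swapped their row and column positions — what was in the top-right is now in the bottom-left — a diagonal reflection. Each flat color has snapped to a coarser quantized level — most visibly, the near-white background has dropped to a flat grey.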